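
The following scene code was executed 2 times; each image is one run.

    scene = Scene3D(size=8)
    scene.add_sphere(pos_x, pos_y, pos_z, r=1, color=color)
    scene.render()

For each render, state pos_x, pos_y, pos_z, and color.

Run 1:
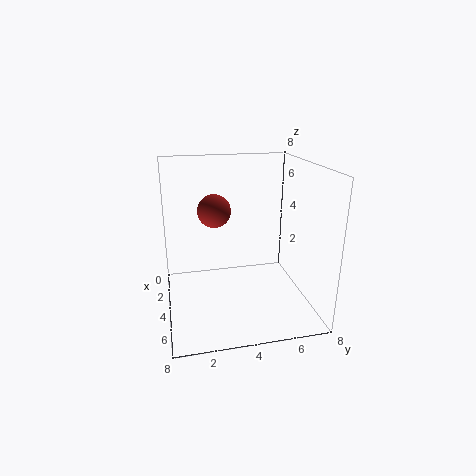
pos_x = 2
pos_y = 3
pos_z = 5
color = 'brown'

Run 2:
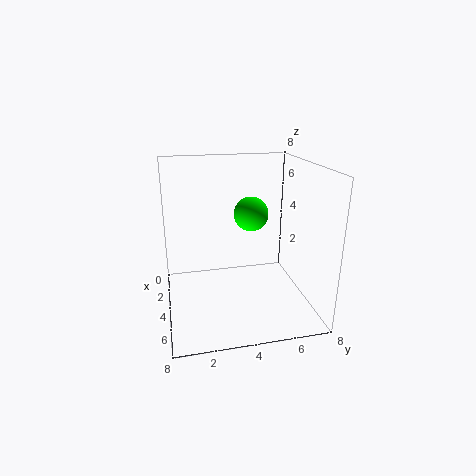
pos_x = 3
pos_y = 5
pos_z = 5
color = 'lime'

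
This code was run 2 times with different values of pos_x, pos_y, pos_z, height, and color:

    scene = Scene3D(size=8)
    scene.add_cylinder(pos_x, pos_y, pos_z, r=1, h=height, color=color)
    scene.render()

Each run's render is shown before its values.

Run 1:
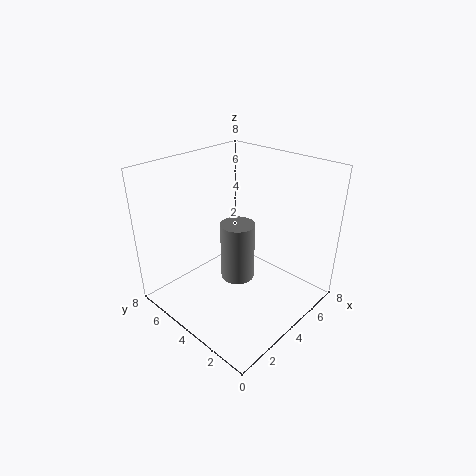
pos_x = 4.5
pos_y = 4.5
pos_z = 1
height = 3.5
color = 'gray'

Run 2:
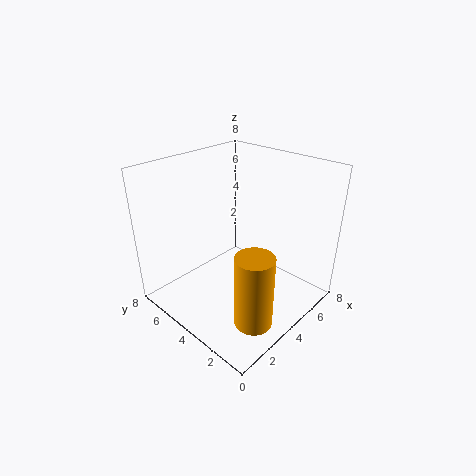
pos_x = 2.5
pos_y = 1.5
pos_z = 0.5
height = 4
color = 'orange'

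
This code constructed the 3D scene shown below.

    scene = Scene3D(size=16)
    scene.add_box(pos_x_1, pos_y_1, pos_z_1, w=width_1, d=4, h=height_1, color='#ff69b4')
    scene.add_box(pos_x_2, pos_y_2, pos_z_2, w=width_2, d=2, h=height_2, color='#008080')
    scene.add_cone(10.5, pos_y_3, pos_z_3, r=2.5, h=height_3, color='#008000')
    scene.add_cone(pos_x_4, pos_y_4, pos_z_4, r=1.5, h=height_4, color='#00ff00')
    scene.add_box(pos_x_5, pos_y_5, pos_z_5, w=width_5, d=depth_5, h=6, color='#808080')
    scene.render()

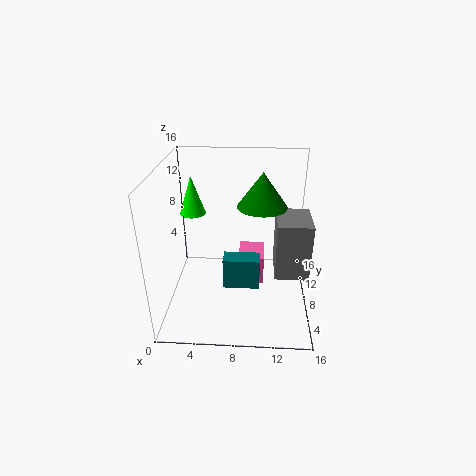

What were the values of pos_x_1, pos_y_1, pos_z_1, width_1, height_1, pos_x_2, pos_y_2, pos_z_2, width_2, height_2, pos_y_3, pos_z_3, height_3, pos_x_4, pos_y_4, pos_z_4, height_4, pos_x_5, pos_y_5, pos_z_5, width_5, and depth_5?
pos_x_1 = 8, pos_y_1 = 8.5, pos_z_1 = 1.5, width_1 = 3, height_1 = 3.5, pos_x_2 = 6.5, pos_y_2 = 5.5, pos_z_2 = 3, width_2 = 4, height_2 = 3.5, pos_y_3 = 6.5, pos_z_3 = 12.5, height_3 = 3.5, pos_x_4 = 2.5, pos_y_4 = 11, pos_z_4 = 9.5, height_4 = 4.5, pos_x_5 = 12, pos_y_5 = 4, pos_z_5 = 5.5, width_5 = 3.5, depth_5 = 4.5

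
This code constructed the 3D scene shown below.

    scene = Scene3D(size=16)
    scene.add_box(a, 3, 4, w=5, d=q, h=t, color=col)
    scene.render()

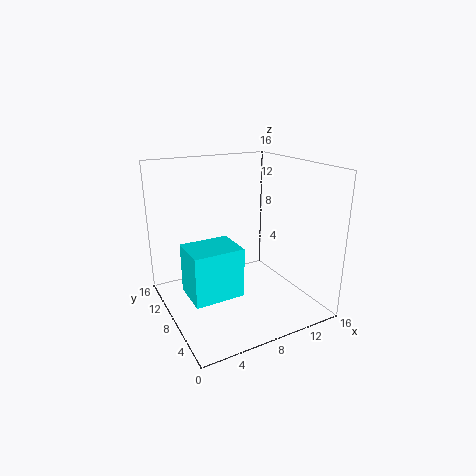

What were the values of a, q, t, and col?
a = 1, q = 4, t = 5, col = 'cyan'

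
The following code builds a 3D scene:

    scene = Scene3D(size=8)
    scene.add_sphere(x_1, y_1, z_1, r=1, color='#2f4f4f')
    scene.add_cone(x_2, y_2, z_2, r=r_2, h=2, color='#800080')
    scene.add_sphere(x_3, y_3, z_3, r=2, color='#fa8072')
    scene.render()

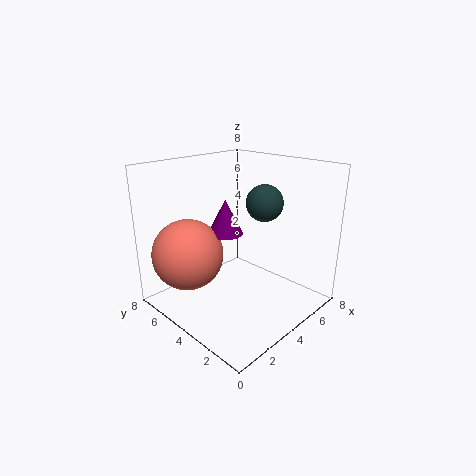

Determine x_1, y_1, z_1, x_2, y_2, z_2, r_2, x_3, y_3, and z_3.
x_1 = 5; y_1 = 3; z_1 = 6; x_2 = 4; y_2 = 5; z_2 = 4; r_2 = 1; x_3 = 2; y_3 = 6; z_3 = 3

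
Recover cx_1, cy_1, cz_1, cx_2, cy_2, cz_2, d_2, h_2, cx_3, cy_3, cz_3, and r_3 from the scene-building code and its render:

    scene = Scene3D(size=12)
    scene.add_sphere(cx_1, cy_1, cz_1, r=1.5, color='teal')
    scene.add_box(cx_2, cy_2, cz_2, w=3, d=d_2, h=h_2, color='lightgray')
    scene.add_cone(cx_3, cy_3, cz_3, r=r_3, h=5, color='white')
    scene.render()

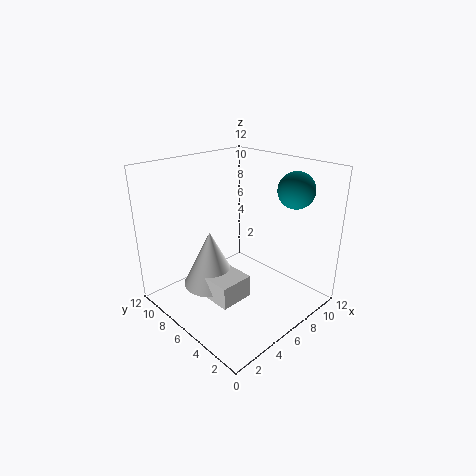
cx_1 = 9.5, cy_1 = 3, cz_1 = 10, cx_2 = 3.5, cy_2 = 5, cz_2 = 0.5, d_2 = 3.5, h_2 = 2, cx_3 = 5, cy_3 = 8.5, cz_3 = 1, r_3 = 2.5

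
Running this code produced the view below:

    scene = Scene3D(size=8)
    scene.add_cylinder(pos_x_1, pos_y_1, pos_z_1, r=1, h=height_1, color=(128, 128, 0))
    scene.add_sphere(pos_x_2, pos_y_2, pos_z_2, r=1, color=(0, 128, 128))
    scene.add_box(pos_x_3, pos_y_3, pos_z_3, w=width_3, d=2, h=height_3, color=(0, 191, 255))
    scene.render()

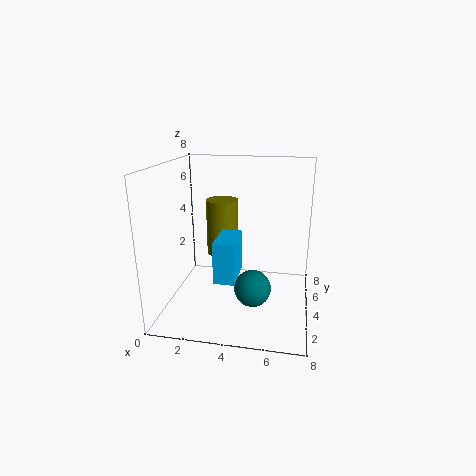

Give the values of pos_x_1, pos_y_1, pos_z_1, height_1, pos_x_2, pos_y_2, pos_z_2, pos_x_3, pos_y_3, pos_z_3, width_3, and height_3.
pos_x_1 = 2.5
pos_y_1 = 6.5
pos_z_1 = 2
height_1 = 3.5
pos_x_2 = 5
pos_y_2 = 3
pos_z_2 = 1.5
pos_x_3 = 3.5
pos_y_3 = 0.5
pos_z_3 = 3
width_3 = 1
height_3 = 2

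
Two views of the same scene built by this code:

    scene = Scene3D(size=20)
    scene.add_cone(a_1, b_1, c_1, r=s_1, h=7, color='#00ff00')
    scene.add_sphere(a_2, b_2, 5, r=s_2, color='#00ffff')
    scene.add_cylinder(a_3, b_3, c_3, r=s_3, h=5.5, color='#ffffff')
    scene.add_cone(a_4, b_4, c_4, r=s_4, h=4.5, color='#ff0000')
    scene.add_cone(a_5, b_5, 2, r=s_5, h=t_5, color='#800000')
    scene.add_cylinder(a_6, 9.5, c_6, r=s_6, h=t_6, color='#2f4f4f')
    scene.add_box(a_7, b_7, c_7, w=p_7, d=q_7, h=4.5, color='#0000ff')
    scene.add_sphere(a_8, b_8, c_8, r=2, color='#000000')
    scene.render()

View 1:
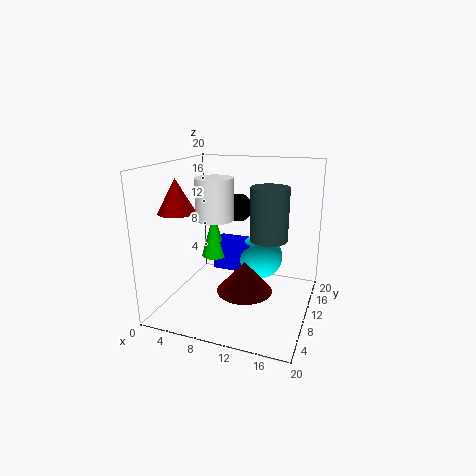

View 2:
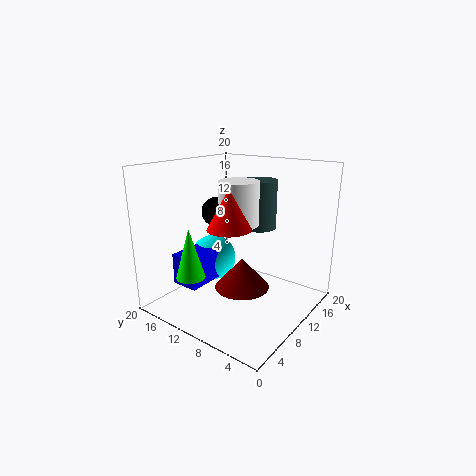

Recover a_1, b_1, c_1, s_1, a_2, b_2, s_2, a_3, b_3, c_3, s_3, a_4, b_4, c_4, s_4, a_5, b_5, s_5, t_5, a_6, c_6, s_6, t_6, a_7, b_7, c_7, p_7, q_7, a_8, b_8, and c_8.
a_1 = 4.5, b_1 = 14, c_1 = 5, s_1 = 2, a_2 = 11.5, b_2 = 16, s_2 = 3.5, a_3 = 7.5, b_3 = 8, c_3 = 13, s_3 = 2.5, a_4 = 3, b_4 = 6, c_4 = 14, s_4 = 2.5, a_5 = 11, b_5 = 10, s_5 = 4, t_5 = 4.5, a_6 = 14.5, c_6 = 10.5, s_6 = 2.5, t_6 = 7, a_7 = 4.5, b_7 = 13.5, c_7 = 3, p_7 = 6, q_7 = 4, a_8 = 9, b_8 = 13, c_8 = 13.5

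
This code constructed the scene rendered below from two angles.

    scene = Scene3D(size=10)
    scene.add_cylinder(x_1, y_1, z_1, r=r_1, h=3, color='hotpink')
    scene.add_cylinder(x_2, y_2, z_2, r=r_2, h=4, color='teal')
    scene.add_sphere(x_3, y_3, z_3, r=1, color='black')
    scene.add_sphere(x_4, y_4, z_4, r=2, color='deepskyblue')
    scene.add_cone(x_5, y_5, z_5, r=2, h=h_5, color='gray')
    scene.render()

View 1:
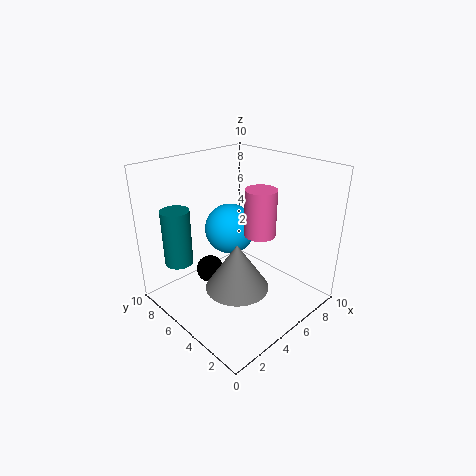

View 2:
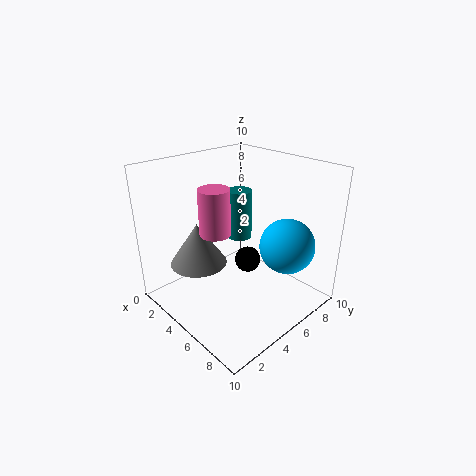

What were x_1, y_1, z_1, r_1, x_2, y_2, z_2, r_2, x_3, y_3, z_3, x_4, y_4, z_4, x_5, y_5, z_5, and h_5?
x_1 = 5, y_1 = 3, z_1 = 6, r_1 = 1, x_2 = 2, y_2 = 8, z_2 = 3, r_2 = 1, x_3 = 4, y_3 = 7, z_3 = 2, x_4 = 7, y_4 = 8, z_4 = 4, x_5 = 3, y_5 = 3, z_5 = 3, h_5 = 3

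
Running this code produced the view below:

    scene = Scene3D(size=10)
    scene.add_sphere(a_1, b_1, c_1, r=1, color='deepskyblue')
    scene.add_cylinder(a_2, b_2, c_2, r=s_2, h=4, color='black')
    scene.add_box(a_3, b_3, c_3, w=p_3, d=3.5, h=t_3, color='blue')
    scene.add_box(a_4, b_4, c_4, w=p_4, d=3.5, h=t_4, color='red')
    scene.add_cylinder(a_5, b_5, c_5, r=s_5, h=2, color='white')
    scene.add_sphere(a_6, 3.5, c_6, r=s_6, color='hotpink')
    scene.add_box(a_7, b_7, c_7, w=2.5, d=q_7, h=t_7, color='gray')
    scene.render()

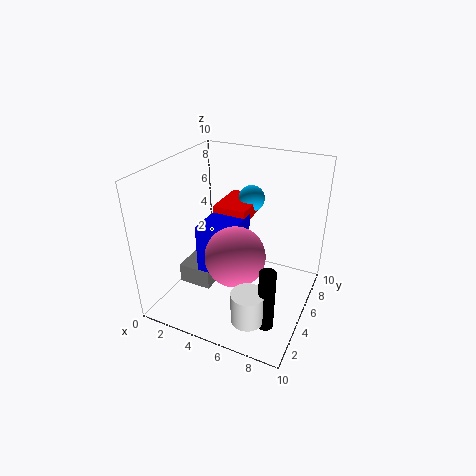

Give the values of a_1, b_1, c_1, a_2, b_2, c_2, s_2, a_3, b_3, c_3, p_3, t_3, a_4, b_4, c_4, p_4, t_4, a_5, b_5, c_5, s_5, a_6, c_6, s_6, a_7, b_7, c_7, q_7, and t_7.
a_1 = 4.5, b_1 = 8.5, c_1 = 6.5, a_2 = 8.5, b_2 = 1.5, c_2 = 1.5, s_2 = 0.5, a_3 = 2.5, b_3 = 3.5, c_3 = 2.5, p_3 = 2.5, t_3 = 3.5, a_4 = 2.5, b_4 = 6, c_4 = 5.5, p_4 = 2.5, t_4 = 1, a_5 = 7.5, b_5 = 1, c_5 = 2, s_5 = 1, a_6 = 5.5, c_6 = 4.5, s_6 = 2, a_7 = 0.5, b_7 = 4, c_7 = 0.5, q_7 = 2.5, t_7 = 1.5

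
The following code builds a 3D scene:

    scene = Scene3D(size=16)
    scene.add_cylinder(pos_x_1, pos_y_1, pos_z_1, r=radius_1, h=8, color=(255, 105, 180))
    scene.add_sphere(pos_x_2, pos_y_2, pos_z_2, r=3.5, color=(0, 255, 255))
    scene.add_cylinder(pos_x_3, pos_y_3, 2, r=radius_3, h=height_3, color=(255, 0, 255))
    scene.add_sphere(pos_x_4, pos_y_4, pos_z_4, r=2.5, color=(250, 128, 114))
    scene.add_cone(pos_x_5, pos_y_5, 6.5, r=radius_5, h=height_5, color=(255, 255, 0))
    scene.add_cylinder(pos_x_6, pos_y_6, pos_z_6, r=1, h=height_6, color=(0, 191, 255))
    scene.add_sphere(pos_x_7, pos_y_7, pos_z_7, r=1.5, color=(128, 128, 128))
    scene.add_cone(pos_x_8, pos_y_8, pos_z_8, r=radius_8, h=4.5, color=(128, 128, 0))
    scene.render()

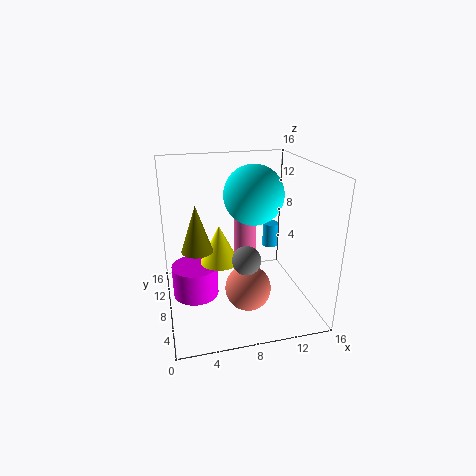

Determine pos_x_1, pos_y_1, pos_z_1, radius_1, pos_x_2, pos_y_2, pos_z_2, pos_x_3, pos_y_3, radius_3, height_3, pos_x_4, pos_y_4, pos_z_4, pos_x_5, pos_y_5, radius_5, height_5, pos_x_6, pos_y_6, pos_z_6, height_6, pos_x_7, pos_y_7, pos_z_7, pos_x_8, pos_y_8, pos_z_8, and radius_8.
pos_x_1 = 10.5, pos_y_1 = 14, pos_z_1 = 0.5, radius_1 = 1.5, pos_x_2 = 10.5, pos_y_2 = 10.5, pos_z_2 = 12, pos_x_3 = 3, pos_y_3 = 7.5, radius_3 = 2.5, height_3 = 3.5, pos_x_4 = 8.5, pos_y_4 = 5.5, pos_z_4 = 3, pos_x_5 = 5.5, pos_y_5 = 6, radius_5 = 2, height_5 = 4, pos_x_6 = 13.5, pos_y_6 = 12.5, pos_z_6 = 4.5, height_6 = 3, pos_x_7 = 8, pos_y_7 = 4.5, pos_z_7 = 7, pos_x_8 = 3, pos_y_8 = 4, pos_z_8 = 9, radius_8 = 1.5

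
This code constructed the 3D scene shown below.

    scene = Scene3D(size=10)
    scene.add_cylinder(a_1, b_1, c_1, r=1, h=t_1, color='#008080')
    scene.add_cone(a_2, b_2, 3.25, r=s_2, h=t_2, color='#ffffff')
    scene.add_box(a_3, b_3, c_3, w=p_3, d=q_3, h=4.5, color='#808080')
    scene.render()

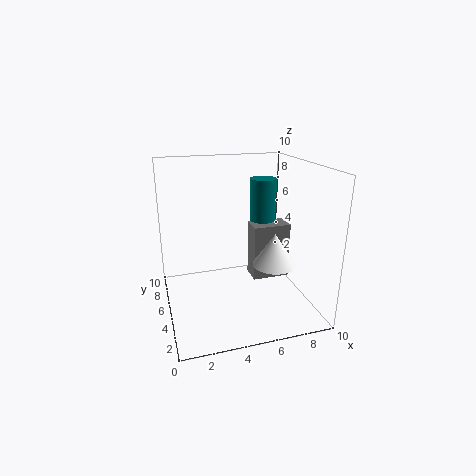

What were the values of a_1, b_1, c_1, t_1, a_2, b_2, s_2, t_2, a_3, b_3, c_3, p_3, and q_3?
a_1 = 7.75
b_1 = 7.5
c_1 = 5.25
t_1 = 3.25
a_2 = 7.25
b_2 = 3.75
s_2 = 1.5
t_2 = 2.25
a_3 = 7
b_3 = 7
c_3 = 0.25
p_3 = 3
q_3 = 1.75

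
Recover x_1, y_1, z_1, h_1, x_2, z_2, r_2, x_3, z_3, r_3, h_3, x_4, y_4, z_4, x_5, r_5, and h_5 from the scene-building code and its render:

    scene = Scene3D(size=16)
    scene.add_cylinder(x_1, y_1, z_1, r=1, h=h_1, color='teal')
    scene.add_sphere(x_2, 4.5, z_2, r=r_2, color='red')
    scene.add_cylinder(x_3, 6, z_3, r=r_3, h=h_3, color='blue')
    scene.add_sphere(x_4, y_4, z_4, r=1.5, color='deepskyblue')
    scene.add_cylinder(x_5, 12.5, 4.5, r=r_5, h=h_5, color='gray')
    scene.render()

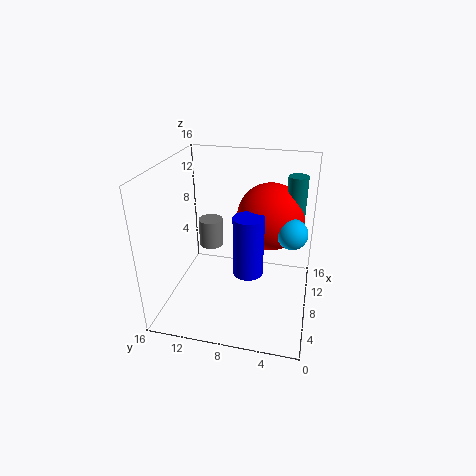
x_1 = 8; y_1 = 2; z_1 = 9.5; h_1 = 6; x_2 = 8; z_2 = 11; r_2 = 3.5; x_3 = 4; z_3 = 6.5; r_3 = 1.5; h_3 = 6; x_4 = 5.5; y_4 = 2; z_4 = 10.5; x_5 = 12; r_5 = 1.5; h_5 = 3.5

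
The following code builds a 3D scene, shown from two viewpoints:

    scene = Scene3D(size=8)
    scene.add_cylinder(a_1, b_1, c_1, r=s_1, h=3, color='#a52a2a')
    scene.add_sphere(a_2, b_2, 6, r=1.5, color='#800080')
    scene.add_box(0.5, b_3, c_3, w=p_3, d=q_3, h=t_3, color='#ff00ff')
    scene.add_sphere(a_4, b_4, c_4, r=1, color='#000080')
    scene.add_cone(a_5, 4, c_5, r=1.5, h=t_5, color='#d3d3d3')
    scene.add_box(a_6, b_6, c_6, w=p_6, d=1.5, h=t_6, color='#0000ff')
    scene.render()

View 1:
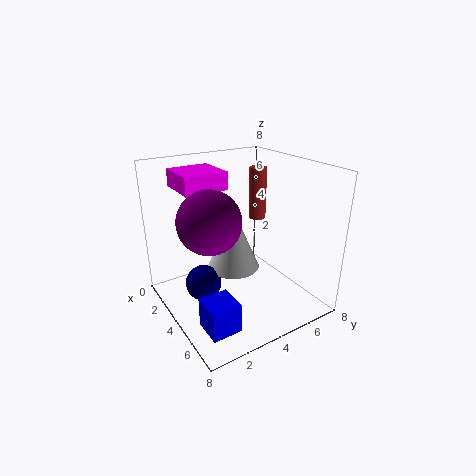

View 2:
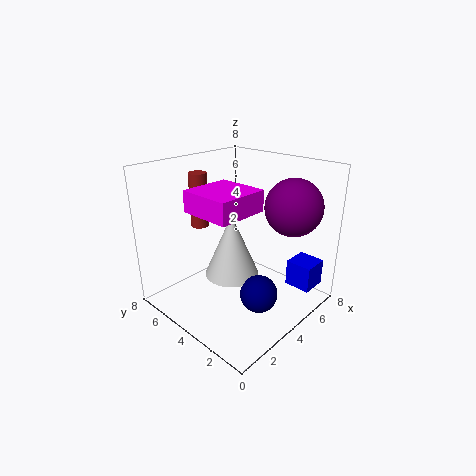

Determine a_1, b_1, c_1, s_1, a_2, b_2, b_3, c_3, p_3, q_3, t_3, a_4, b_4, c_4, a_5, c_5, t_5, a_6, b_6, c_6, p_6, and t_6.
a_1 = 3; b_1 = 6; c_1 = 4.5; s_1 = 0.5; a_2 = 5.5; b_2 = 1.5; b_3 = 1.5; c_3 = 6.5; p_3 = 2.5; q_3 = 2.5; t_3 = 1; a_4 = 3.5; b_4 = 2; c_4 = 1.5; a_5 = 3.5; c_5 = 2; t_5 = 3.5; a_6 = 6; b_6 = 0.5; c_6 = 1; p_6 = 1.5; t_6 = 1.5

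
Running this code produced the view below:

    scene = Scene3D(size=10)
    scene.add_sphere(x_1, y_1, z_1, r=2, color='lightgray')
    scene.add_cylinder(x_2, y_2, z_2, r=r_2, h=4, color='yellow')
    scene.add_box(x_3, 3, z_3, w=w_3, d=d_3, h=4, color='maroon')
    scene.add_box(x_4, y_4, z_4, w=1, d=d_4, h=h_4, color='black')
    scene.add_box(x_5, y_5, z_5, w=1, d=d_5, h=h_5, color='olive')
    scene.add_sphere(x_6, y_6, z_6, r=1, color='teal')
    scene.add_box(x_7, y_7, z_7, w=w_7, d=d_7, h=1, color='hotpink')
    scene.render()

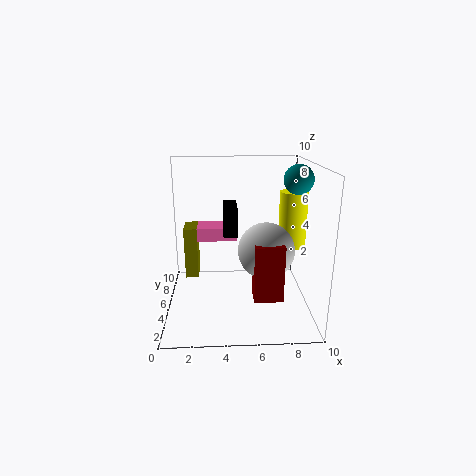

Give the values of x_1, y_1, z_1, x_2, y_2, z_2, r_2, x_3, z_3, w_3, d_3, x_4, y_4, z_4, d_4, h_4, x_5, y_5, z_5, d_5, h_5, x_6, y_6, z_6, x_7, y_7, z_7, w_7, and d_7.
x_1 = 7
y_1 = 5
z_1 = 4
x_2 = 9
y_2 = 6
z_2 = 4
r_2 = 1
x_3 = 6
z_3 = 1
w_3 = 2
d_3 = 2
x_4 = 4
y_4 = 5
z_4 = 5
d_4 = 3
h_4 = 2
x_5 = 1
y_5 = 7
z_5 = 1
d_5 = 2
h_5 = 4
x_6 = 9
y_6 = 5
z_6 = 9
x_7 = 2
y_7 = 7
z_7 = 4
w_7 = 3
d_7 = 2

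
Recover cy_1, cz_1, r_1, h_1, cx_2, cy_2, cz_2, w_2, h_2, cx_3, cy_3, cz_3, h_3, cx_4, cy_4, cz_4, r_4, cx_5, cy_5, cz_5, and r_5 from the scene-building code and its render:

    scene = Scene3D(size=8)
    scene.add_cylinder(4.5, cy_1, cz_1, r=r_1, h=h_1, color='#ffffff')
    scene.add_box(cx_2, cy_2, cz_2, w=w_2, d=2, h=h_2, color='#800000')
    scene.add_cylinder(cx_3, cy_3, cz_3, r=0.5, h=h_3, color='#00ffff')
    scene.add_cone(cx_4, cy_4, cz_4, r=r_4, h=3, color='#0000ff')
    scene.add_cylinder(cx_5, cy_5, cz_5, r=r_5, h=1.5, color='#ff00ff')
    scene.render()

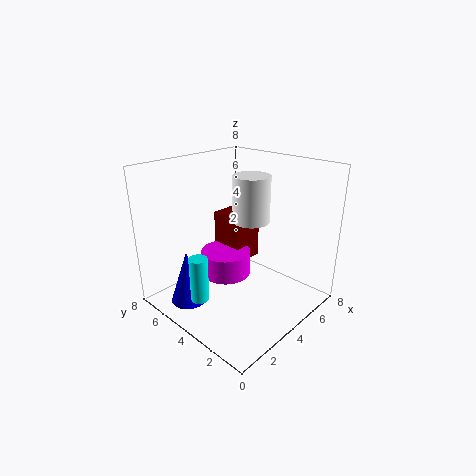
cy_1 = 3.5; cz_1 = 5; r_1 = 1; h_1 = 2.5; cx_2 = 5; cy_2 = 5; cz_2 = 1.5; w_2 = 2; h_2 = 3; cx_3 = 1.5; cy_3 = 4.5; cz_3 = 1; h_3 = 2.5; cx_4 = 1.5; cy_4 = 5.5; cz_4 = 0.5; r_4 = 1; cx_5 = 4.5; cy_5 = 5.5; cz_5 = 1; r_5 = 1.5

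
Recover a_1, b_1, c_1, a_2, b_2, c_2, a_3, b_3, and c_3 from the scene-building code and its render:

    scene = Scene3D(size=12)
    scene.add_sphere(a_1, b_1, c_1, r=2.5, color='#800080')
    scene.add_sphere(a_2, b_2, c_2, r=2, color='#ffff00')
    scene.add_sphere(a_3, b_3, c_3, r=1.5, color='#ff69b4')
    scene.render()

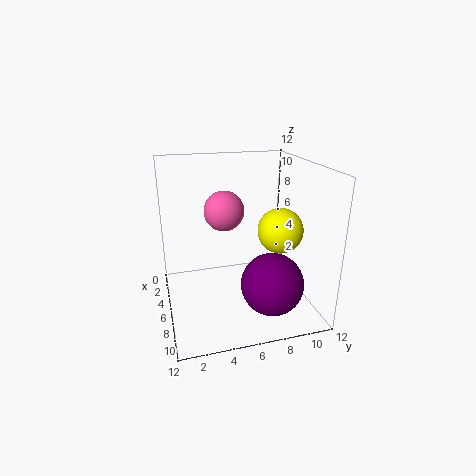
a_1 = 9; b_1 = 8; c_1 = 3; a_2 = 5.5; b_2 = 10; c_2 = 6; a_3 = 7.5; b_3 = 4.5; c_3 = 9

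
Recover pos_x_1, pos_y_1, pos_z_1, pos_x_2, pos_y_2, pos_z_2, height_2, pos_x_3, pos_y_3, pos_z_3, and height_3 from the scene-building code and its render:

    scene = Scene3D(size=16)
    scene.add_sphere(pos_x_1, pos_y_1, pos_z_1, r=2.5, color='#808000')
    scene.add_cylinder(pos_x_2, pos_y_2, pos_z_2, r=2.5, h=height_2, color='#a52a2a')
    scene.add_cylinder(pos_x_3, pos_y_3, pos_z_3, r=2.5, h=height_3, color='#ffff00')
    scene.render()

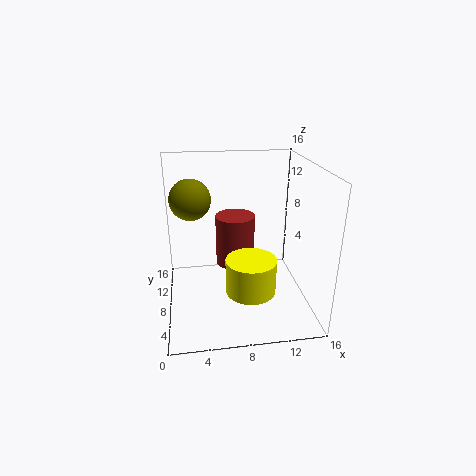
pos_x_1 = 3; pos_y_1 = 13; pos_z_1 = 11; pos_x_2 = 8.5; pos_y_2 = 13.5; pos_z_2 = 2; height_2 = 6.5; pos_x_3 = 8.5; pos_y_3 = 3; pos_z_3 = 4.5; height_3 = 3.5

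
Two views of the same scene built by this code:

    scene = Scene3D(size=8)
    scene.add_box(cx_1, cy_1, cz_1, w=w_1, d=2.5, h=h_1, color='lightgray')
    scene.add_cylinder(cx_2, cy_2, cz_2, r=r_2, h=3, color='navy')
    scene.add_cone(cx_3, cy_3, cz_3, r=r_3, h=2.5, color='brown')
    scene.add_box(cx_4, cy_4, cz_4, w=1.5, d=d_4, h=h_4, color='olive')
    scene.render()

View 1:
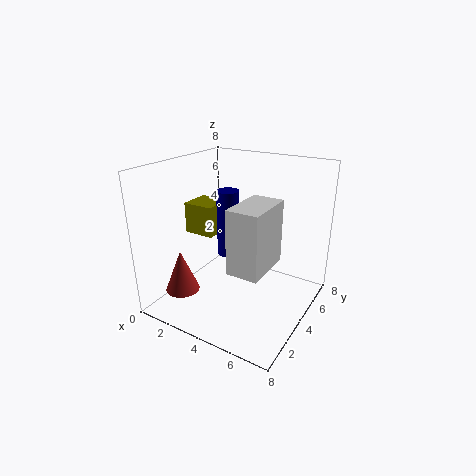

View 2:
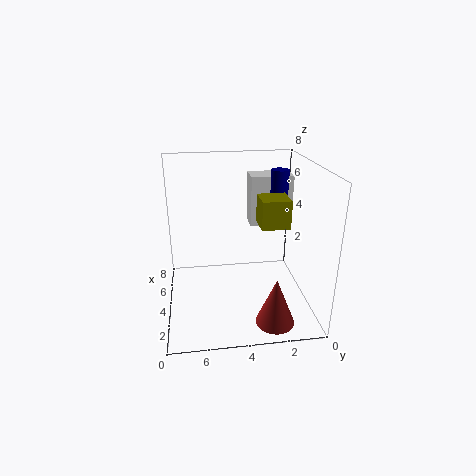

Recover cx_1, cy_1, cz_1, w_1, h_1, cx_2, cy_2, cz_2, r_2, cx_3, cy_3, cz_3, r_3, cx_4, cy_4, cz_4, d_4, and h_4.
cx_1 = 5.5, cy_1 = 0.5, cz_1 = 4, w_1 = 1.5, h_1 = 3, cx_2 = 5, cy_2 = 1.5, cz_2 = 4.5, r_2 = 0.5, cx_3 = 1, cy_3 = 2.5, cz_3 = 0.5, r_3 = 1, cx_4 = 2.5, cy_4 = 1.5, cz_4 = 5, d_4 = 1.5, h_4 = 1.5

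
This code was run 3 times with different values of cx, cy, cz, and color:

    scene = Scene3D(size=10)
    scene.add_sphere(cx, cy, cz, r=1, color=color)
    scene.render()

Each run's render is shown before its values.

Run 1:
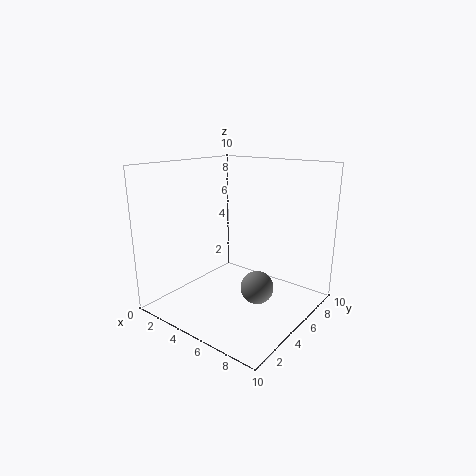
cx = 8
cy = 3
cz = 3
color = 'gray'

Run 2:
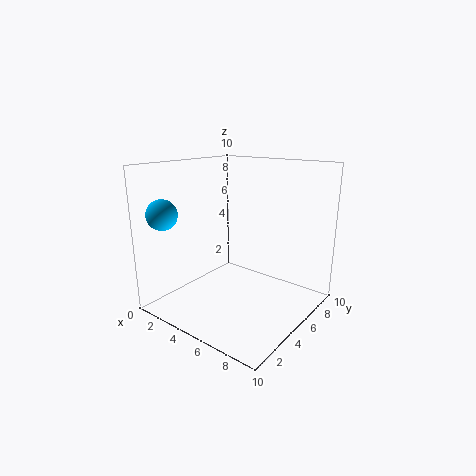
cx = 2
cy = 1
cz = 7
color = 'deepskyblue'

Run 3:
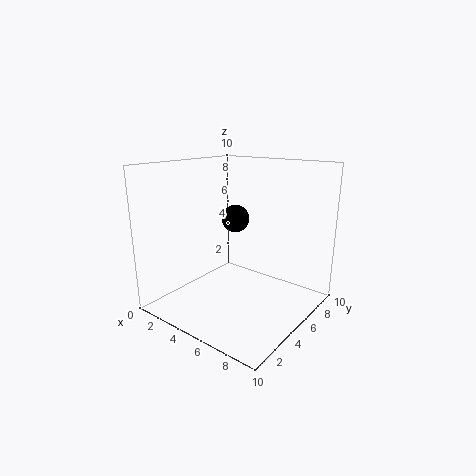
cx = 4
cy = 6
cz = 6
color = 'black'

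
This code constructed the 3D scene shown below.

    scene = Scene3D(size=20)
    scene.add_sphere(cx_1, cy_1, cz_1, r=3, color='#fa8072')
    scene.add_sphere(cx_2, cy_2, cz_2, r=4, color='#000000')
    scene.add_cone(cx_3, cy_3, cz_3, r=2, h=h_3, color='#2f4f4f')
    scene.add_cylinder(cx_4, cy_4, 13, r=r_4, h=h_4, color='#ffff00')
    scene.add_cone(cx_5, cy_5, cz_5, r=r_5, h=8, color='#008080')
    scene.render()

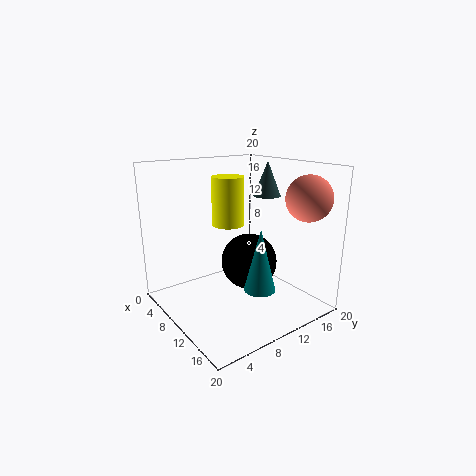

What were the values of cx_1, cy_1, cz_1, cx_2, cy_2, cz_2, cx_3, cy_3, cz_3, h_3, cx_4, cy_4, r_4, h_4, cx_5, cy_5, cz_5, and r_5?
cx_1 = 17; cy_1 = 16; cz_1 = 16; cx_2 = 10; cy_2 = 12; cz_2 = 6; cx_3 = 9; cy_3 = 16; cz_3 = 15; h_3 = 5; cx_4 = 12; cy_4 = 7; r_4 = 2; h_4 = 6; cx_5 = 16; cy_5 = 9; cz_5 = 5; r_5 = 2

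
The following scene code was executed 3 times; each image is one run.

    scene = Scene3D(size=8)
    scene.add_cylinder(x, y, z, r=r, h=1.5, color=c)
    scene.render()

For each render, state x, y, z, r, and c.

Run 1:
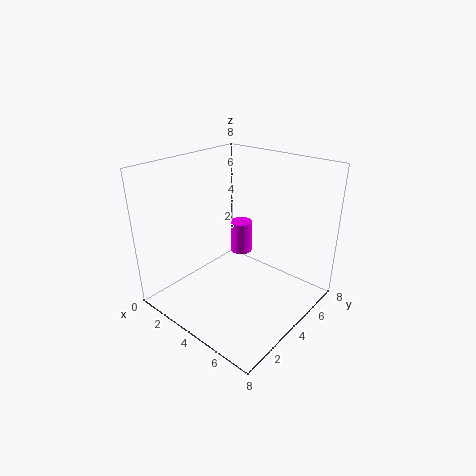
x = 5.5
y = 2.5
z = 4.5
r = 0.5
c = 'magenta'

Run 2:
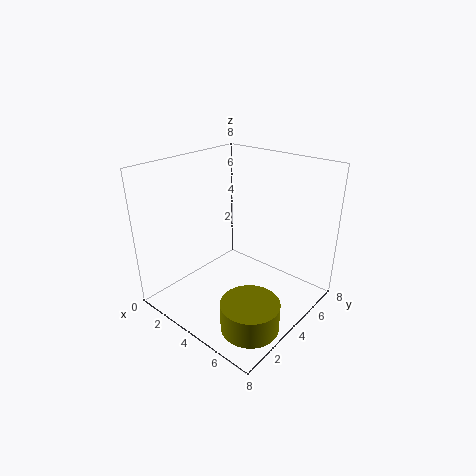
x = 6.5
y = 2
z = 0.5
r = 1.5
c = 'olive'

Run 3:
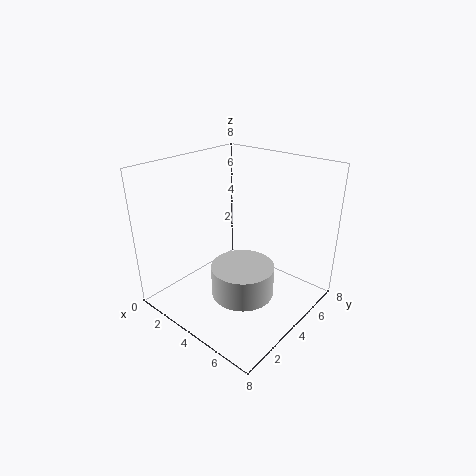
x = 6
y = 2
z = 2.5
r = 1.5
c = 'lightgray'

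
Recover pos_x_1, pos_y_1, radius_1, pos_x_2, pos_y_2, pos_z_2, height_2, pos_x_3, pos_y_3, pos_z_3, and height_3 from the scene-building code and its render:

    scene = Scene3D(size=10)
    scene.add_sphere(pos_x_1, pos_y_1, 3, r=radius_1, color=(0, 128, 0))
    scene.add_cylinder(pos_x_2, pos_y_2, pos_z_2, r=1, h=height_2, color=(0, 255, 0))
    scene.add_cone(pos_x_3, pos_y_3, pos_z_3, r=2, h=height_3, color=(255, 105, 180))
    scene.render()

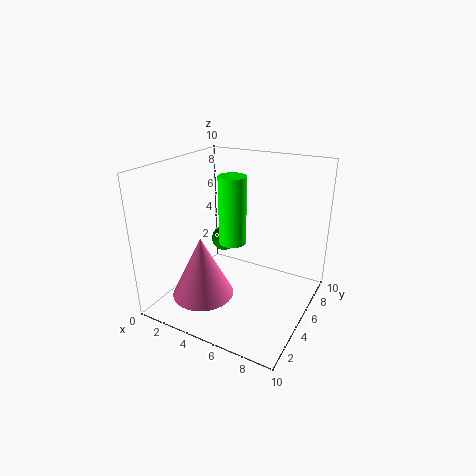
pos_x_1 = 2; pos_y_1 = 8; radius_1 = 1; pos_x_2 = 4; pos_y_2 = 6; pos_z_2 = 4; height_2 = 5; pos_x_3 = 4; pos_y_3 = 2; pos_z_3 = 2; height_3 = 4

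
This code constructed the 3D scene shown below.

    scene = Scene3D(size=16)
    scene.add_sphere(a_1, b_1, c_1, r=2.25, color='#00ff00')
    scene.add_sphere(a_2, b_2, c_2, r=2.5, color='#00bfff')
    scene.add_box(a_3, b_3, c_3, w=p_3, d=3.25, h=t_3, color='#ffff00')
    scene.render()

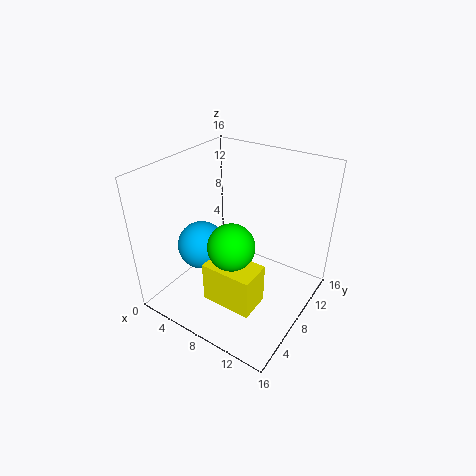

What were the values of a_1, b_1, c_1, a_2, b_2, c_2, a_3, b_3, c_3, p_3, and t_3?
a_1 = 10.25, b_1 = 3.5, c_1 = 10.25, a_2 = 5.75, b_2 = 4.5, c_2 = 8.25, a_3 = 7.75, b_3 = 2, c_3 = 3.75, p_3 = 5.25, t_3 = 4.25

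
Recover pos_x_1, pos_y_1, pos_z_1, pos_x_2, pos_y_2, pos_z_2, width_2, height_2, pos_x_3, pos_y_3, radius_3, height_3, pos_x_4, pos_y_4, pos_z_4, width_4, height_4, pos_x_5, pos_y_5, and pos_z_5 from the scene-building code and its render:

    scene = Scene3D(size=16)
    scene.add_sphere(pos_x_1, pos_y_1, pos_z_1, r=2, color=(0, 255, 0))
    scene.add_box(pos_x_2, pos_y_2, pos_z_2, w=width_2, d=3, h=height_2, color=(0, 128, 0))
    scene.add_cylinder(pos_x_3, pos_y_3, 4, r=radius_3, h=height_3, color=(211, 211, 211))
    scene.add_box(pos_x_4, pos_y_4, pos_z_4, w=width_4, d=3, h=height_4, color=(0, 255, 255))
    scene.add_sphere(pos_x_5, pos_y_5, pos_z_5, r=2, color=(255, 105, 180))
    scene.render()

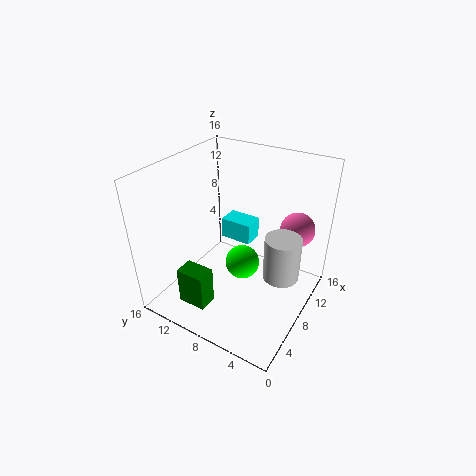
pos_x_1 = 9
pos_y_1 = 8
pos_z_1 = 4
pos_x_2 = 1
pos_y_2 = 8
pos_z_2 = 3
width_2 = 2
height_2 = 4
pos_x_3 = 9
pos_y_3 = 3
radius_3 = 2
height_3 = 5
pos_x_4 = 5
pos_y_4 = 5
pos_z_4 = 10
width_4 = 2
height_4 = 2
pos_x_5 = 13
pos_y_5 = 3
pos_z_5 = 8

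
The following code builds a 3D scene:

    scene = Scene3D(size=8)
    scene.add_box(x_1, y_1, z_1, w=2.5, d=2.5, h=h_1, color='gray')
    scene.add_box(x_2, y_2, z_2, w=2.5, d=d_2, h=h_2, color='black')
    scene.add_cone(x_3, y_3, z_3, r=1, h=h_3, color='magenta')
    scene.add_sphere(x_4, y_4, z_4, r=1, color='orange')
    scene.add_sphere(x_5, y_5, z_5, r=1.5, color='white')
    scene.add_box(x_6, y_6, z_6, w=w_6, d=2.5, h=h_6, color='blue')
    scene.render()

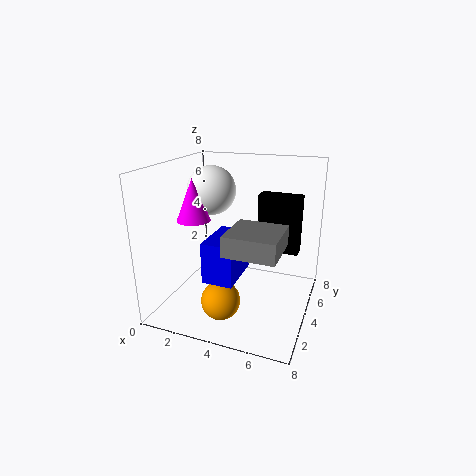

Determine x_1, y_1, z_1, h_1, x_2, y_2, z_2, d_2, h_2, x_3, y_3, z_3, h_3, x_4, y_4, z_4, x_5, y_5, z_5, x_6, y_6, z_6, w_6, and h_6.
x_1 = 4.5; y_1 = 0.5; z_1 = 4.5; h_1 = 1; x_2 = 4.5; y_2 = 6; z_2 = 2.5; d_2 = 1; h_2 = 3.5; x_3 = 1; y_3 = 4.5; z_3 = 4.5; h_3 = 2.5; x_4 = 4; y_4 = 1.5; z_4 = 1.5; x_5 = 1.5; y_5 = 6; z_5 = 6; x_6 = 3.5; y_6 = 0.5; z_6 = 3; w_6 = 1.5; h_6 = 2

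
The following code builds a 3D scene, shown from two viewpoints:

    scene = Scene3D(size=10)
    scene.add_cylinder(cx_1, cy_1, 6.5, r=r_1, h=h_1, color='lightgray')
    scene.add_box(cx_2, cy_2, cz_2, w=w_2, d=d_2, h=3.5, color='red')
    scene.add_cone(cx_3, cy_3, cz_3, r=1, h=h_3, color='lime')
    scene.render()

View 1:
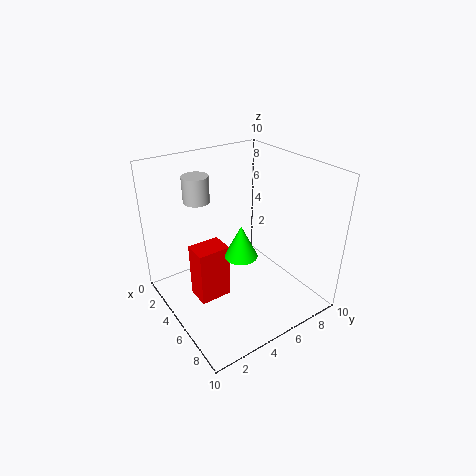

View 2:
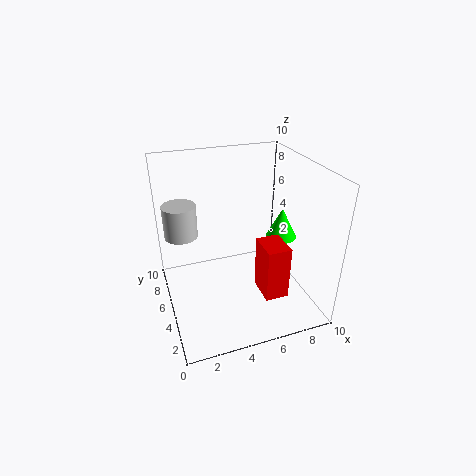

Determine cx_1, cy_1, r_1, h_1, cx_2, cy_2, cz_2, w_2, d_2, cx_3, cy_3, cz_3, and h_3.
cx_1 = 1; cy_1 = 4; r_1 = 1; h_1 = 2; cx_2 = 5.5; cy_2 = 1; cz_2 = 2.5; w_2 = 1.5; d_2 = 2; cx_3 = 7.5; cy_3 = 3.5; cz_3 = 5.5; h_3 = 2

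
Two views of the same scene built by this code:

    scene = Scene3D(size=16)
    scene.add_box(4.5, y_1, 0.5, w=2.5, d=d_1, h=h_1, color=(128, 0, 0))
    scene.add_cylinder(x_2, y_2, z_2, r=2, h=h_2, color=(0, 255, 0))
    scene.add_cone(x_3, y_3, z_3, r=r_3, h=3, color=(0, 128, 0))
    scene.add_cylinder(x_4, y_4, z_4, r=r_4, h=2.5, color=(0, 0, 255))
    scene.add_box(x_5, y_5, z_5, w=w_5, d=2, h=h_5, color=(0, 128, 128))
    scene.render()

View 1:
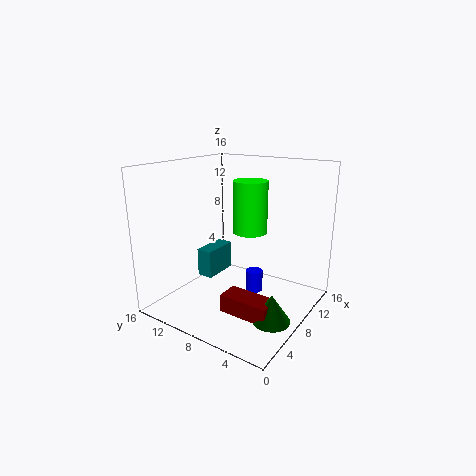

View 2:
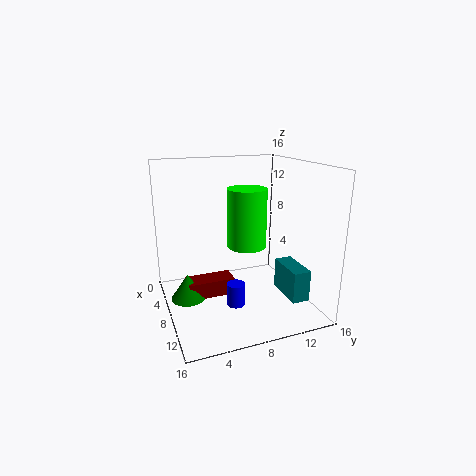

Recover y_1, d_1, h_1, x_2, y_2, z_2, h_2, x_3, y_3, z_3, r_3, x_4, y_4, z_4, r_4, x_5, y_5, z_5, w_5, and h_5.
y_1 = 2.5; d_1 = 5.5; h_1 = 2; x_2 = 10.5; y_2 = 8; z_2 = 8; h_2 = 6; x_3 = 6; y_3 = 2.5; z_3 = 0.5; r_3 = 2; x_4 = 10; y_4 = 7; z_4 = 1; r_4 = 1; x_5 = 8.5; y_5 = 12.5; z_5 = 1.5; w_5 = 4.5; h_5 = 3.5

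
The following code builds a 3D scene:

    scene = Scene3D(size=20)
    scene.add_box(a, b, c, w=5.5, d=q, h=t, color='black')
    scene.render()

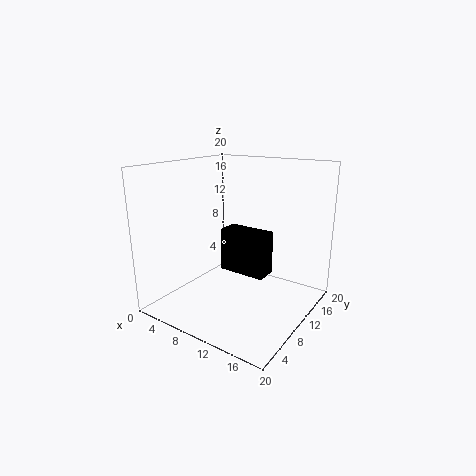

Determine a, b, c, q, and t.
a = 12; b = 3.5; c = 8.5; q = 2.5; t = 5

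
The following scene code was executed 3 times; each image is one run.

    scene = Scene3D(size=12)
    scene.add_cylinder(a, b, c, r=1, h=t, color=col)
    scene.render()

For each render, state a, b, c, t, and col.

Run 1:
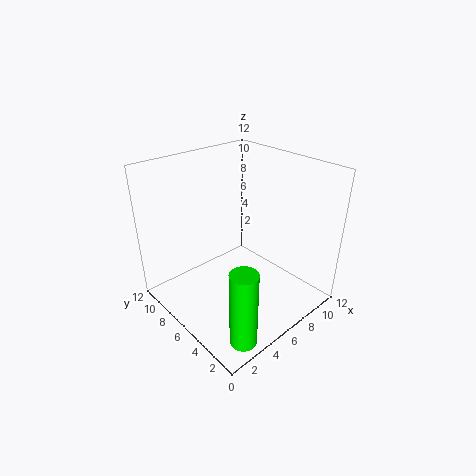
a = 2
b = 1
c = 1
t = 6
col = 'lime'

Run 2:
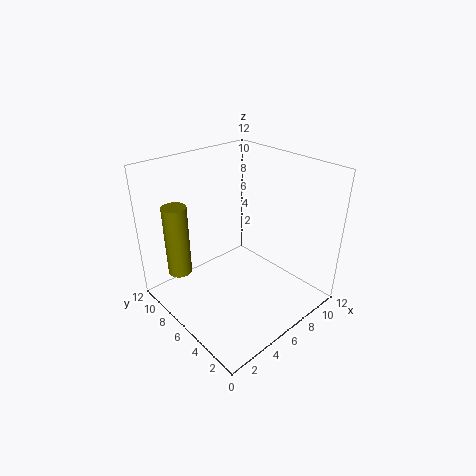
a = 2
b = 9
c = 3
t = 6
col = 'olive'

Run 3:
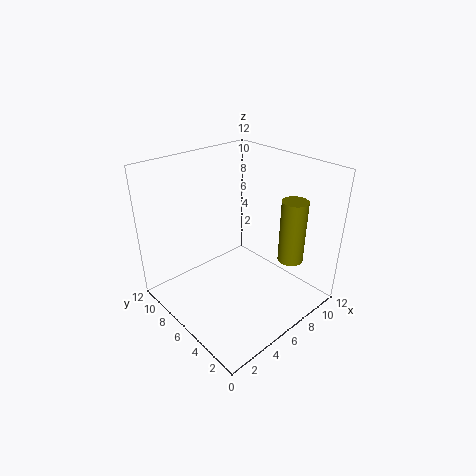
a = 8
b = 2
c = 5
t = 5
col = 'olive'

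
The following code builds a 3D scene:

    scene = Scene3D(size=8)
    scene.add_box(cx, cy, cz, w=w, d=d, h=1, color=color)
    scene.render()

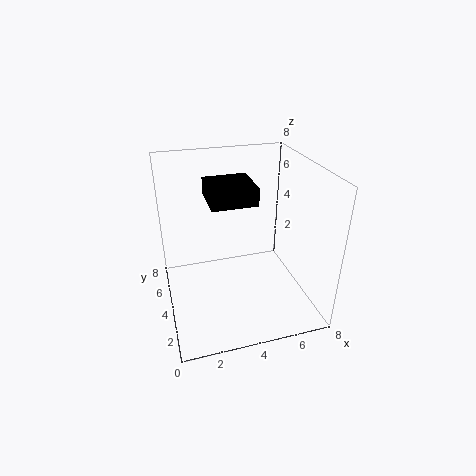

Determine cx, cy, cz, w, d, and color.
cx = 2.5; cy = 3.5; cz = 6; w = 2.5; d = 2.5; color = 'black'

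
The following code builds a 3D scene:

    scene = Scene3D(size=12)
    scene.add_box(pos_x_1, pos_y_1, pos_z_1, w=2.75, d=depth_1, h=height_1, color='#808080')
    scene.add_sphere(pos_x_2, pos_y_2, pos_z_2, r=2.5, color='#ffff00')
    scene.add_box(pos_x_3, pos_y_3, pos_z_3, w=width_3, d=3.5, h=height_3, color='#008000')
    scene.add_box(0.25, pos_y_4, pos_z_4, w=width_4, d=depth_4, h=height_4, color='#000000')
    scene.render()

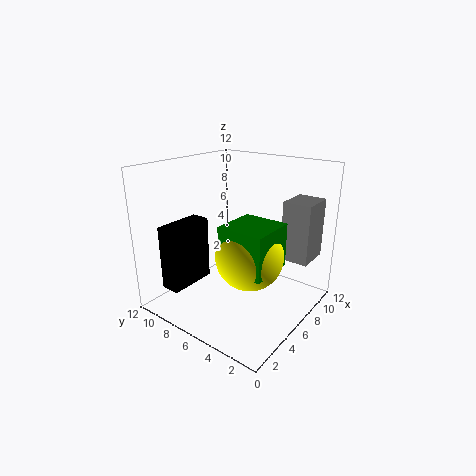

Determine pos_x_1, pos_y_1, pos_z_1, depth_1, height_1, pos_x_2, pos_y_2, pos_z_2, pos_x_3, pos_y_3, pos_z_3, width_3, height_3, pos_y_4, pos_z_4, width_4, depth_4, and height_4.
pos_x_1 = 7
pos_y_1 = 0.25
pos_z_1 = 4.75
depth_1 = 2.25
height_1 = 4.75
pos_x_2 = 3.75
pos_y_2 = 3.25
pos_z_2 = 6
pos_x_3 = 2
pos_y_3 = 1.25
pos_z_3 = 5.25
width_3 = 3.5
height_3 = 3.25
pos_y_4 = 7.5
pos_z_4 = 3
width_4 = 3.75
depth_4 = 1.5
height_4 = 5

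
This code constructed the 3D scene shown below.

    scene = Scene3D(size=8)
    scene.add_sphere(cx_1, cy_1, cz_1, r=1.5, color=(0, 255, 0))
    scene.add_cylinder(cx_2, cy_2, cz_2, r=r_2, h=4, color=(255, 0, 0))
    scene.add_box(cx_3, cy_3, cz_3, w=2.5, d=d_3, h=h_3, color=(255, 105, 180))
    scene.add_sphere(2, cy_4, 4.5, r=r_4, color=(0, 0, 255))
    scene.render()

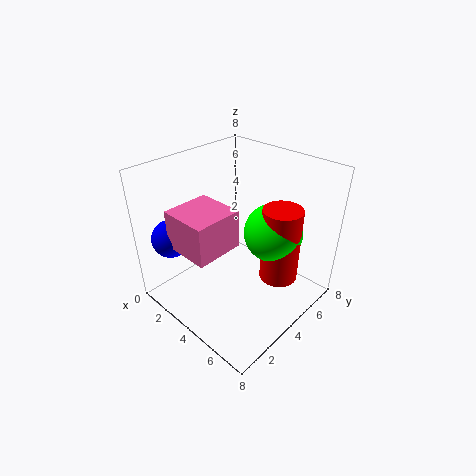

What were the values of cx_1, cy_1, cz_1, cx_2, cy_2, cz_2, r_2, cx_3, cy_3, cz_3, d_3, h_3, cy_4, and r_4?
cx_1 = 6; cy_1 = 4.5; cz_1 = 5; cx_2 = 6.5; cy_2 = 4.5; cz_2 = 2.5; r_2 = 1; cx_3 = 2.5; cy_3 = 0.5; cz_3 = 4.5; d_3 = 2.5; h_3 = 2; cy_4 = 1; r_4 = 1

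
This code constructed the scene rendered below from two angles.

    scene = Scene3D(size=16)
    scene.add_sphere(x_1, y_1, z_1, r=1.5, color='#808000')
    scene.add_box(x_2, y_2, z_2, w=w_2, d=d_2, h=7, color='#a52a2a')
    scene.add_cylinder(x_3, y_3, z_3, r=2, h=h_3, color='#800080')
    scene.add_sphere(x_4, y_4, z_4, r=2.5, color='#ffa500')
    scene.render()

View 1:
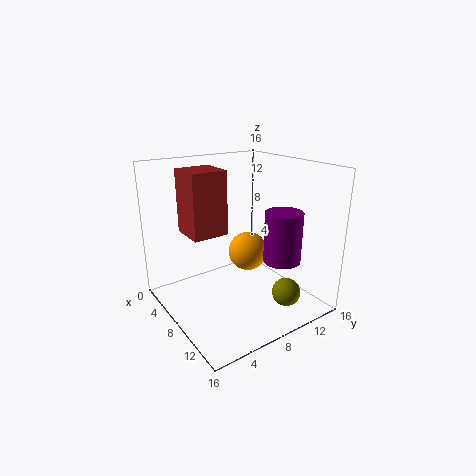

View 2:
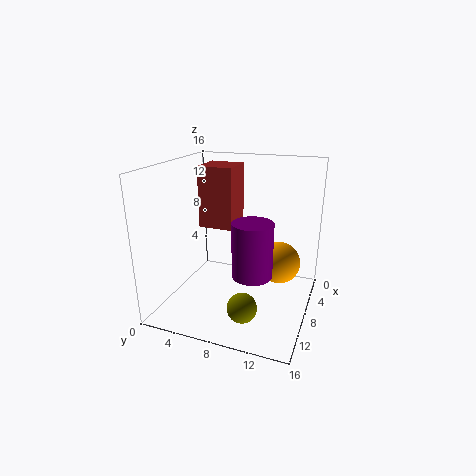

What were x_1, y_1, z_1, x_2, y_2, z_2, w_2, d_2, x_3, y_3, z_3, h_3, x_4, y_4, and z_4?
x_1 = 13.5; y_1 = 10.5; z_1 = 3; x_2 = 3.5; y_2 = 3; z_2 = 8.5; w_2 = 4; d_2 = 4; x_3 = 12; y_3 = 11; z_3 = 6; h_3 = 5.5; x_4 = 4.5; y_4 = 12; z_4 = 4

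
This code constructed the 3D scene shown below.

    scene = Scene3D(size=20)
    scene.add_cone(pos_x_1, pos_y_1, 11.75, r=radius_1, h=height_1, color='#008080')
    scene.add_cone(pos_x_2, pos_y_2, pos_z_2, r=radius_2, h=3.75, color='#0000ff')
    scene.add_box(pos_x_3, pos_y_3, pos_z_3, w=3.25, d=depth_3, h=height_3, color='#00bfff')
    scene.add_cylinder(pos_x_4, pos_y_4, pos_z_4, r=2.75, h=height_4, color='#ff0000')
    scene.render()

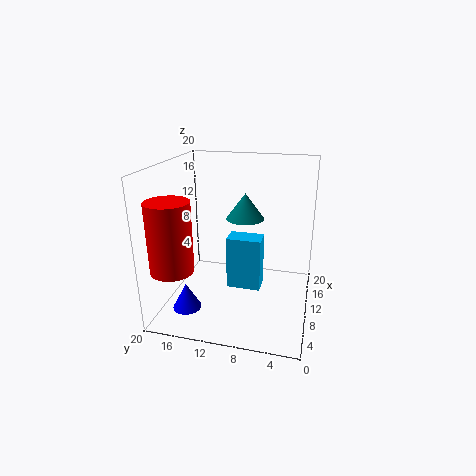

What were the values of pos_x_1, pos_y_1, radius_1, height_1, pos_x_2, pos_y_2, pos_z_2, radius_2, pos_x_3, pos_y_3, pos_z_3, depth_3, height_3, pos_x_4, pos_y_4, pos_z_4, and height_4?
pos_x_1 = 13.25, pos_y_1 = 9.75, radius_1 = 2.75, height_1 = 3.75, pos_x_2 = 6, pos_y_2 = 16.5, pos_z_2 = 0.25, radius_2 = 2, pos_x_3 = 12.5, pos_y_3 = 7.25, pos_z_3 = 0.25, depth_3 = 5.25, height_3 = 8.25, pos_x_4 = 3, pos_y_4 = 16.75, pos_z_4 = 7.75, height_4 = 9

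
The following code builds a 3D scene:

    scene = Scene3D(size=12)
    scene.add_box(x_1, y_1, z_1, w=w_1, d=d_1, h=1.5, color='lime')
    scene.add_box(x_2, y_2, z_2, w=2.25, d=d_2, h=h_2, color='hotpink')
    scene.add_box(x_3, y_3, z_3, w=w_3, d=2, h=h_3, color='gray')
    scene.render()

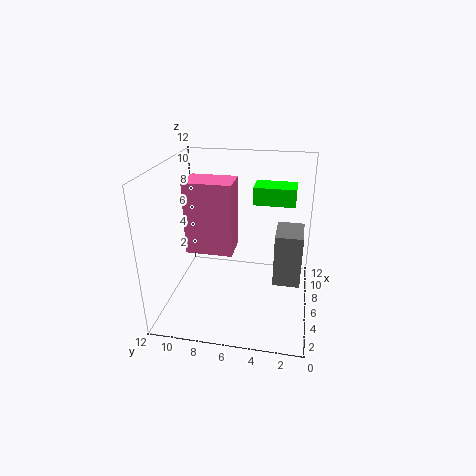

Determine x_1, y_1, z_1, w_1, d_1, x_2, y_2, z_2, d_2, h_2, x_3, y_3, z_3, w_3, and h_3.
x_1 = 7.25, y_1 = 1.5, z_1 = 8.5, w_1 = 2.25, d_1 = 3.5, x_2 = 1.25, y_2 = 5.5, z_2 = 7, d_2 = 3.25, h_2 = 5, x_3 = 2.75, y_3 = 0.75, z_3 = 4, w_3 = 2.75, h_3 = 4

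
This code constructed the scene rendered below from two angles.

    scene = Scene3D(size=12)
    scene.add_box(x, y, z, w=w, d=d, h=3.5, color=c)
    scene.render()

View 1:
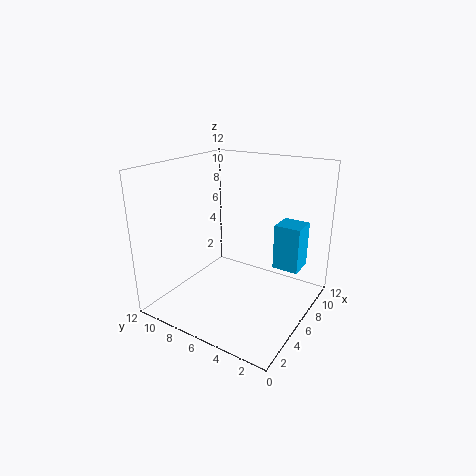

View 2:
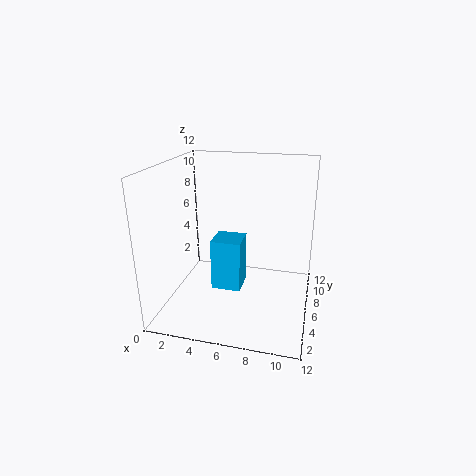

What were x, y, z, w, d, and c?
x = 5.5; y = 0.5; z = 4.5; w = 2; d = 2; c = 'deepskyblue'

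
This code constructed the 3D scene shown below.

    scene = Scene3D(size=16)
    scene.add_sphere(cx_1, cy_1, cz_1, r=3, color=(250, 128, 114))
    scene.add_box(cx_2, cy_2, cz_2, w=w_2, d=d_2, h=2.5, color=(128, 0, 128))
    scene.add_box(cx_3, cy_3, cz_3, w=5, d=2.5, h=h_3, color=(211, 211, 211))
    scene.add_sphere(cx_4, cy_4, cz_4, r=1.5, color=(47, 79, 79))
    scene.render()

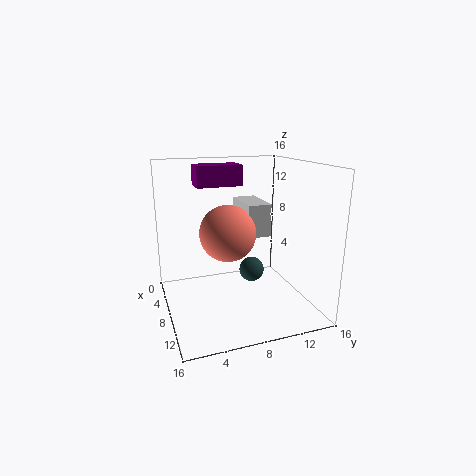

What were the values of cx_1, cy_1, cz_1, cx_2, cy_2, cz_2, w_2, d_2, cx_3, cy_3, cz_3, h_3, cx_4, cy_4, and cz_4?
cx_1 = 9; cy_1 = 6.5; cz_1 = 9; cx_2 = 1; cy_2 = 4.5; cz_2 = 13; w_2 = 3; d_2 = 5.5; cx_3 = 5; cy_3 = 8.5; cz_3 = 8.5; h_3 = 3.5; cx_4 = 6; cy_4 = 10.5; cz_4 = 3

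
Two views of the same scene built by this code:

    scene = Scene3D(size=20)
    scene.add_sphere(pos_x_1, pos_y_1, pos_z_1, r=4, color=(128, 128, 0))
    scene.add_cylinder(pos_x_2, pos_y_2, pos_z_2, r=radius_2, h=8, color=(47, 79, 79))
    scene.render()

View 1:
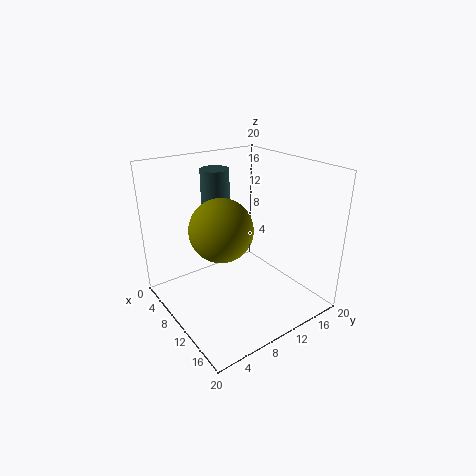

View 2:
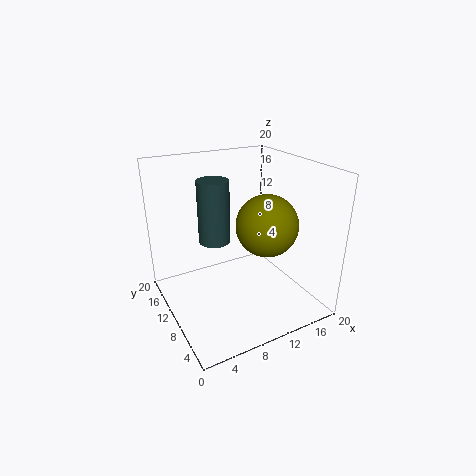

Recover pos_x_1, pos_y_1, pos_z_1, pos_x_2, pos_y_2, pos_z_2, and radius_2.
pos_x_1 = 12
pos_y_1 = 6
pos_z_1 = 13
pos_x_2 = 6
pos_y_2 = 9
pos_z_2 = 11
radius_2 = 2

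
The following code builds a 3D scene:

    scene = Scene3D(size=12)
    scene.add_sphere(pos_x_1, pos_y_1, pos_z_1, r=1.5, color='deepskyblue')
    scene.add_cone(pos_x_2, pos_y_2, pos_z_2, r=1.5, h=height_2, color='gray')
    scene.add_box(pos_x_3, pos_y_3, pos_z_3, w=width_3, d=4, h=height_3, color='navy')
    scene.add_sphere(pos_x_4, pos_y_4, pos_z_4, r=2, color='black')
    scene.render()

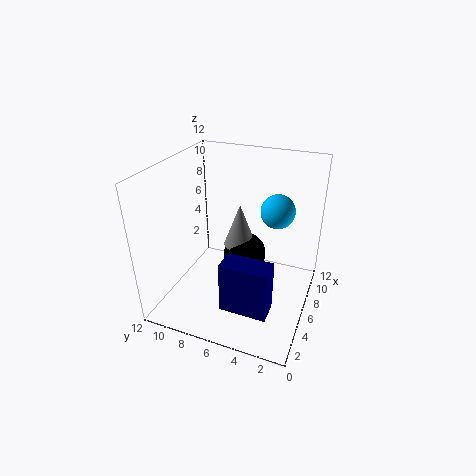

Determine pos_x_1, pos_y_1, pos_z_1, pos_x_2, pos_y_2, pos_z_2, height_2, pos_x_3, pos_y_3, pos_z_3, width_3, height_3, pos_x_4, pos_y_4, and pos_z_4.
pos_x_1 = 9; pos_y_1 = 3.5; pos_z_1 = 7.5; pos_x_2 = 9; pos_y_2 = 7; pos_z_2 = 3.5; height_2 = 4; pos_x_3 = 3; pos_y_3 = 2.5; pos_z_3 = 0.5; width_3 = 2; height_3 = 4.5; pos_x_4 = 9; pos_y_4 = 6.5; pos_z_4 = 2.5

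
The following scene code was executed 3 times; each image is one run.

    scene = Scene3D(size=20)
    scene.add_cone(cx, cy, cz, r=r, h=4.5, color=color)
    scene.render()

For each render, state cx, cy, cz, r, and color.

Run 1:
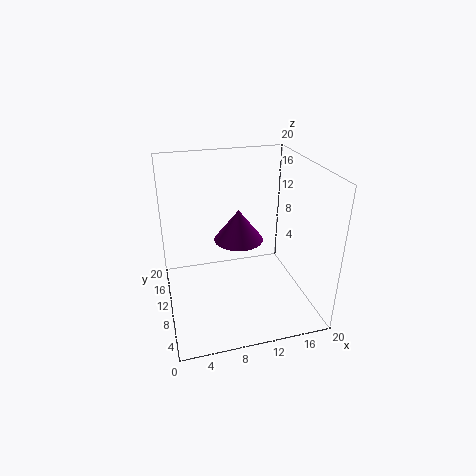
cx = 10.5, cy = 11.5, cz = 9, r = 3.5, color = 'purple'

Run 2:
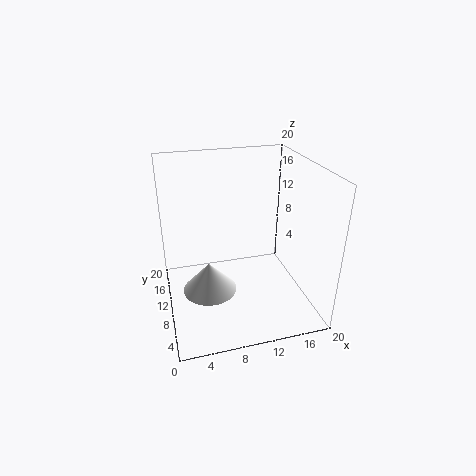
cx = 6, cy = 11.5, cz = 1, r = 4, color = 'white'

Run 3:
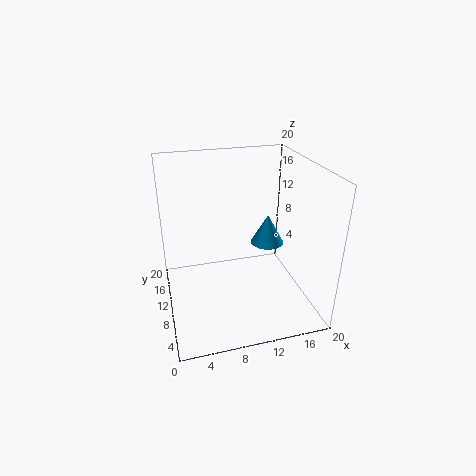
cx = 15.5, cy = 13, cz = 7, r = 2.5, color = 'deepskyblue'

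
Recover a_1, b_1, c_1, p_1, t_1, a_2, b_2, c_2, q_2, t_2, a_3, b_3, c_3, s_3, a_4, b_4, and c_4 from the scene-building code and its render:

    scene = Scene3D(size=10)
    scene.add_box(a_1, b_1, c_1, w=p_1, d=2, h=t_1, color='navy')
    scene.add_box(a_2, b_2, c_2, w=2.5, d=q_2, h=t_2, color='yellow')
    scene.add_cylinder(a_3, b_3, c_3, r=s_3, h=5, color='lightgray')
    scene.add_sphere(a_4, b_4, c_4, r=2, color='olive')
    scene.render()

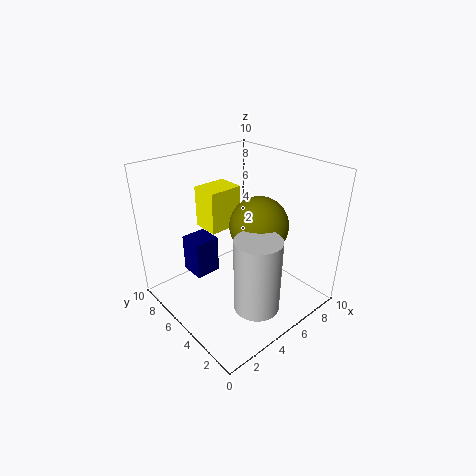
a_1 = 3.5; b_1 = 8; c_1 = 0.5; p_1 = 2; t_1 = 3; a_2 = 4; b_2 = 6.5; c_2 = 5; q_2 = 2; t_2 = 3; a_3 = 4; b_3 = 2; c_3 = 1.5; s_3 = 1.5; a_4 = 6; b_4 = 4; c_4 = 6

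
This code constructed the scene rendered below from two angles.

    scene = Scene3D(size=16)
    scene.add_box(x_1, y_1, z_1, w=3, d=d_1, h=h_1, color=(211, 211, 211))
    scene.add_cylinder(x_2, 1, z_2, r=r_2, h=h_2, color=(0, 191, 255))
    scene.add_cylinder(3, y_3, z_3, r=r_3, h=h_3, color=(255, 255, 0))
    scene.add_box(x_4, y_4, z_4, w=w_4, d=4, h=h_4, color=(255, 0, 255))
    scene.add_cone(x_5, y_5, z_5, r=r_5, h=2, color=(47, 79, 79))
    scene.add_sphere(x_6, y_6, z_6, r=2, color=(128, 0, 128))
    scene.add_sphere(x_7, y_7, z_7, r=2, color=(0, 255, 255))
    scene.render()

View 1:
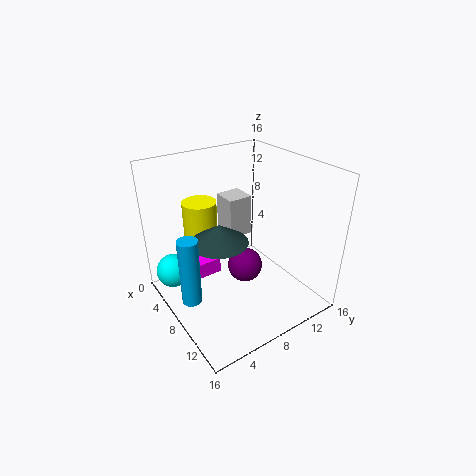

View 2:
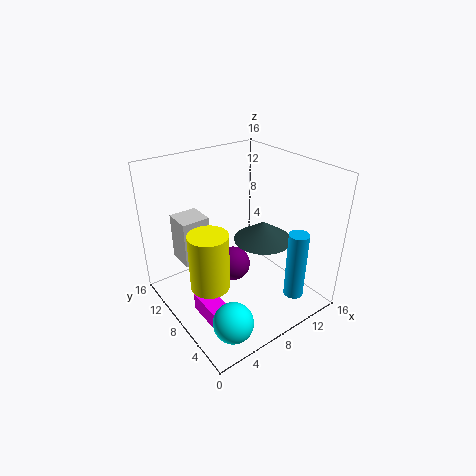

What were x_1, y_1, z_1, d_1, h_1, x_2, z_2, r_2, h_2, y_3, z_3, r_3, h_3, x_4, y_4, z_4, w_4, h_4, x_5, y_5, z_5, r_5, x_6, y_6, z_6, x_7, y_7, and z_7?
x_1 = 2, y_1 = 9, z_1 = 6, d_1 = 3, h_1 = 5, x_2 = 10, z_2 = 4, r_2 = 1, h_2 = 7, y_3 = 6, z_3 = 5, r_3 = 2, h_3 = 6, x_4 = 2, y_4 = 4, z_4 = 1, w_4 = 2, h_4 = 2, x_5 = 9, y_5 = 5, z_5 = 9, r_5 = 3, x_6 = 8, y_6 = 9, z_6 = 4, x_7 = 3, y_7 = 2, z_7 = 3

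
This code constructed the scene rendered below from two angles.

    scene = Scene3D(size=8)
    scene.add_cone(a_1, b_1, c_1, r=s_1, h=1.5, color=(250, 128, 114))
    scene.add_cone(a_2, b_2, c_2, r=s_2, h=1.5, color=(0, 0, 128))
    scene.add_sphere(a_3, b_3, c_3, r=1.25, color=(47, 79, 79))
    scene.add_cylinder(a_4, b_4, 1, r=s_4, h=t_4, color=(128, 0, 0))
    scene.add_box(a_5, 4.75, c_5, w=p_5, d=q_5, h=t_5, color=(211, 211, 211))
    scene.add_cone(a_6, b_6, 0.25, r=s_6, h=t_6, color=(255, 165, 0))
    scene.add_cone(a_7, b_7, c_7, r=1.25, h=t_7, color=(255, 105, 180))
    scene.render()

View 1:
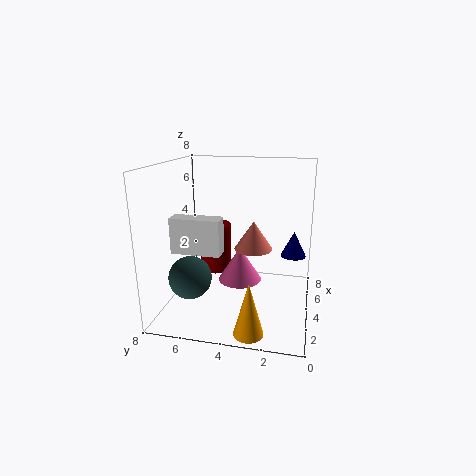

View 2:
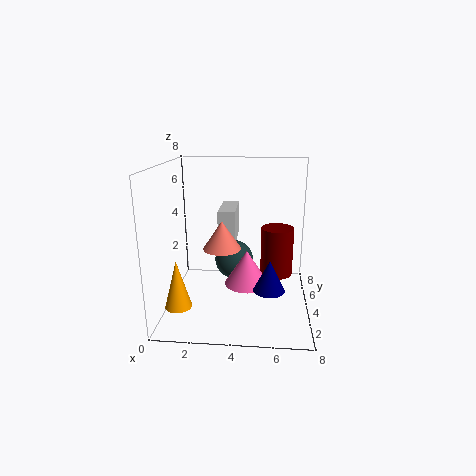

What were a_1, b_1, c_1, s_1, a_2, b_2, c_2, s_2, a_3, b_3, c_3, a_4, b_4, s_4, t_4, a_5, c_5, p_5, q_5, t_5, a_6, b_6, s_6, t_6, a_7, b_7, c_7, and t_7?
a_1 = 3.25, b_1 = 3, c_1 = 3.75, s_1 = 1, a_2 = 5.75, b_2 = 1, c_2 = 2.5, s_2 = 0.75, a_3 = 3.5, b_3 = 6.75, c_3 = 1.5, a_4 = 6.25, b_4 = 6, s_4 = 1, t_4 = 3, a_5 = 2.75, c_5 = 3.25, p_5 = 1, q_5 = 2.75, t_5 = 2, a_6 = 0.75, b_6 = 2.75, s_6 = 0.75, t_6 = 2.75, a_7 = 4.5, b_7 = 4, c_7 = 1.25, t_7 = 2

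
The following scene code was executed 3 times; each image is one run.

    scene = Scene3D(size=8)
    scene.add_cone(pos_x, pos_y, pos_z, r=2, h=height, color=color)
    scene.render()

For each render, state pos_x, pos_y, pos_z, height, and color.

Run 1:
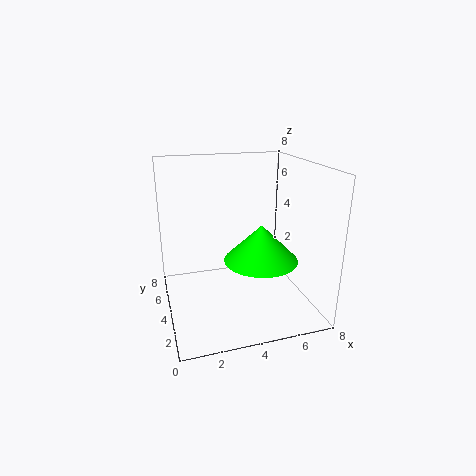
pos_x = 5
pos_y = 3
pos_z = 3
height = 2
color = 'lime'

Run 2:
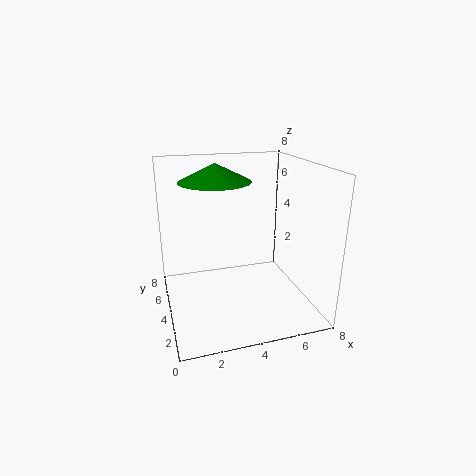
pos_x = 3
pos_y = 5
pos_z = 7
height = 1
color = 'green'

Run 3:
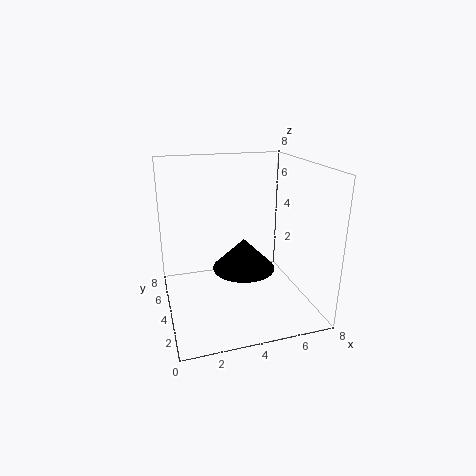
pos_x = 5
pos_y = 6
pos_z = 1
height = 2
color = 'black'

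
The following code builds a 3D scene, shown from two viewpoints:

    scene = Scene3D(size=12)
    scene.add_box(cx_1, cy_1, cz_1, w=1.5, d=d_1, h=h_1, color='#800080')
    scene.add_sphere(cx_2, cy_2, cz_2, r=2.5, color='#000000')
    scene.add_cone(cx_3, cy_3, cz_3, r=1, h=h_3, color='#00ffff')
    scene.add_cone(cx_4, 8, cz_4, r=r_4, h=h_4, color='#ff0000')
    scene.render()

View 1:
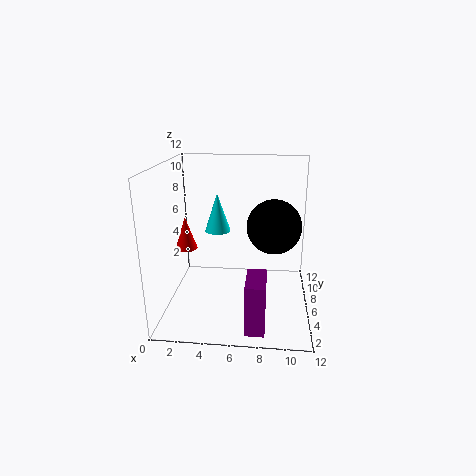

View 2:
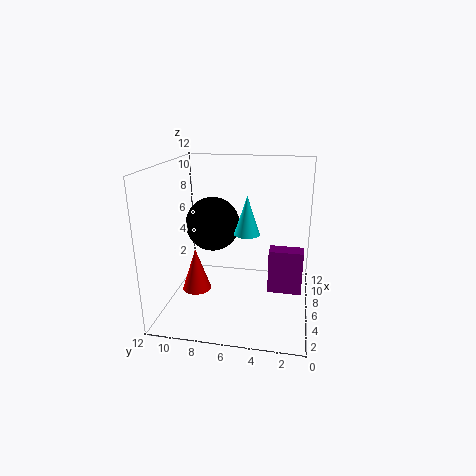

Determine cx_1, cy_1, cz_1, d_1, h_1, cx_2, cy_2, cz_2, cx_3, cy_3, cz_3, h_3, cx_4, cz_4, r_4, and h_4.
cx_1 = 7; cy_1 = 0.5; cz_1 = 0.5; d_1 = 3; h_1 = 4; cx_2 = 9; cy_2 = 9; cz_2 = 6; cx_3 = 4.5; cy_3 = 5; cz_3 = 7; h_3 = 3; cx_4 = 1; cz_4 = 4; r_4 = 1; h_4 = 3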